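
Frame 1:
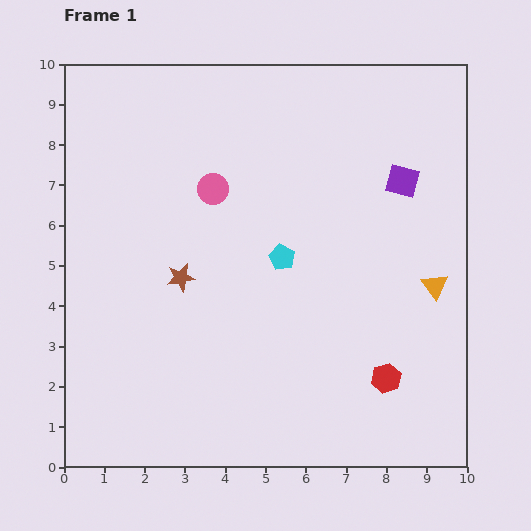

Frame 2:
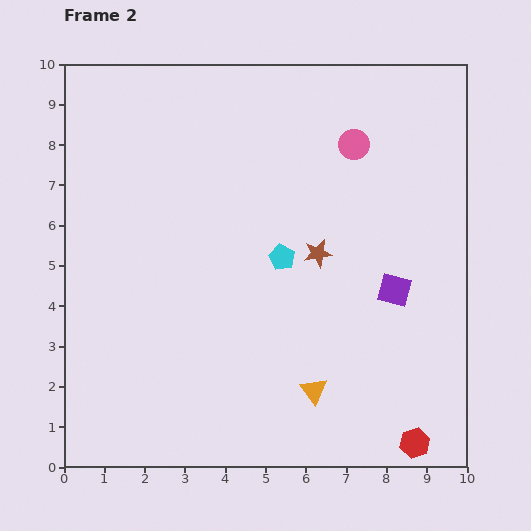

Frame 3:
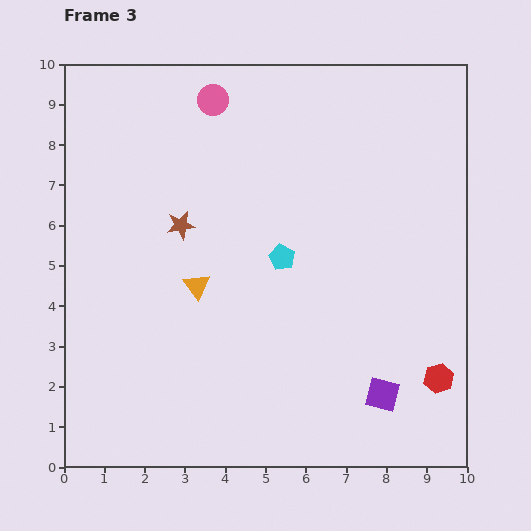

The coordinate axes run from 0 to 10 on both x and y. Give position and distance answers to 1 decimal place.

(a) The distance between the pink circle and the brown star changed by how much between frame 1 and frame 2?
+0.5

Distance in frame 1: 2.3. Distance in frame 2: 2.8.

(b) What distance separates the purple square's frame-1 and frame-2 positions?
2.7

The purple square moved from (8.4, 7.1) to (8.2, 4.4), a distance of √(0.2² + 2.7²) ≈ 2.7.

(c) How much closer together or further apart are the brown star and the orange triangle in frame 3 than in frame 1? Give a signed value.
-4.7

Distance in frame 1: 6.3. Distance in frame 3: 1.6.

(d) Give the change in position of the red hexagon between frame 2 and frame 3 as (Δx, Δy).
(0.6, 1.6)

The red hexagon was at (8.7, 0.6) in frame 2 and (9.3, 2.2) in frame 3.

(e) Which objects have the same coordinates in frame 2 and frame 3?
the cyan pentagon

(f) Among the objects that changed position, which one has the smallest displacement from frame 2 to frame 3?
the red hexagon

(moved 1.7)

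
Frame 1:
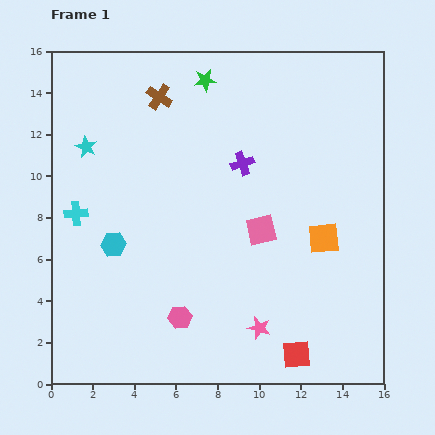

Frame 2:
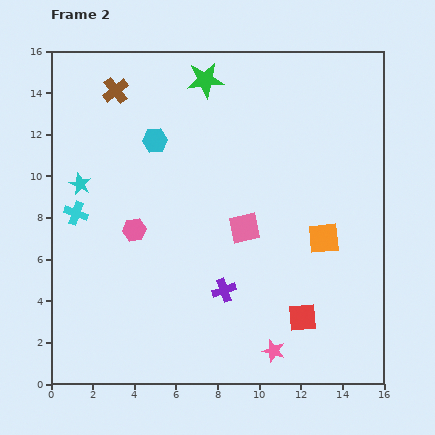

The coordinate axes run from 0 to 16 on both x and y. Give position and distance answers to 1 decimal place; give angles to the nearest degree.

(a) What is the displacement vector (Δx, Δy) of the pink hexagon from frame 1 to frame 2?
(-2.2, 4.2)

The pink hexagon was at (6.2, 3.2) in frame 1 and (4.0, 7.4) in frame 2.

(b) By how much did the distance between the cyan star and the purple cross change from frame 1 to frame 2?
+1.1

Distance in frame 1: 7.5. Distance in frame 2: 8.6.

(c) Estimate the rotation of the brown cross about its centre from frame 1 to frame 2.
19° clockwise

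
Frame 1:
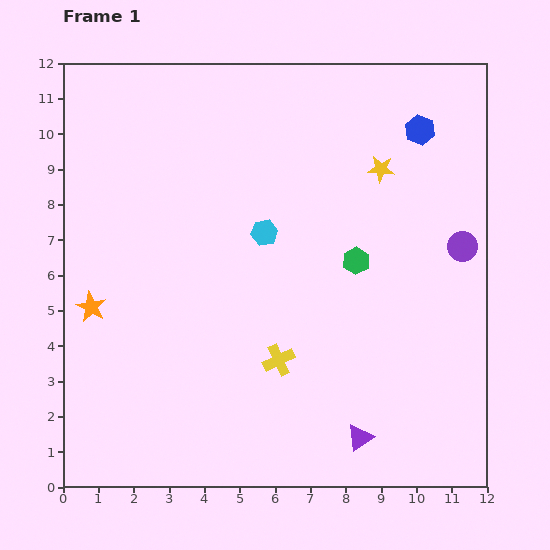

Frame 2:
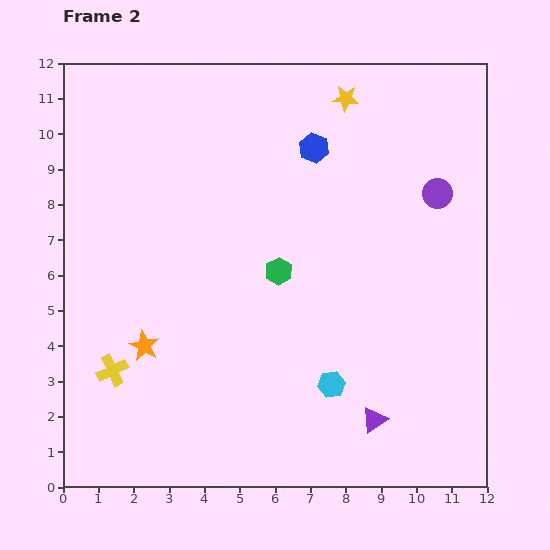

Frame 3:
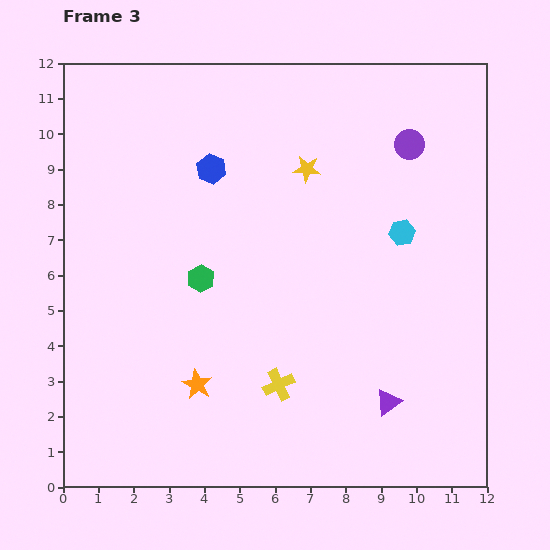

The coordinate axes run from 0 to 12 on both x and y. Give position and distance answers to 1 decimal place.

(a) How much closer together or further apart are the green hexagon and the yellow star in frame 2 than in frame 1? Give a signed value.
+2.6

Distance in frame 1: 2.7. Distance in frame 2: 5.3.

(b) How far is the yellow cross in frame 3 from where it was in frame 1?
0.7

The yellow cross moved from (6.1, 3.6) to (6.1, 2.9), a distance of √(0.0² + 0.7²) ≈ 0.7.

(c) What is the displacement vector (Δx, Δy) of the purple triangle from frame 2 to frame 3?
(0.4, 0.5)

The purple triangle was at (8.8, 1.9) in frame 2 and (9.2, 2.4) in frame 3.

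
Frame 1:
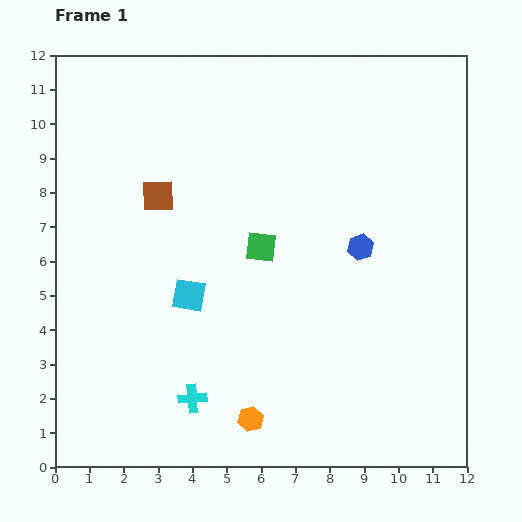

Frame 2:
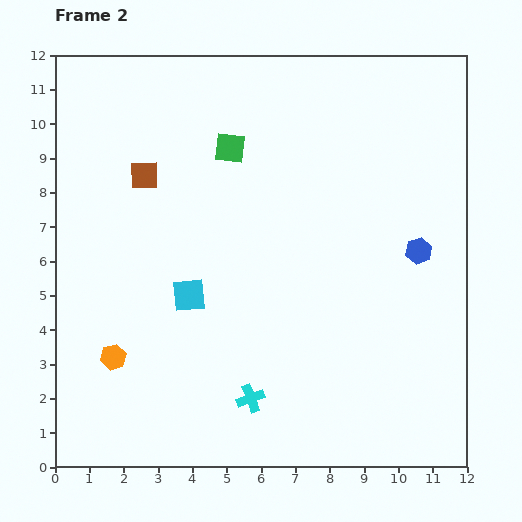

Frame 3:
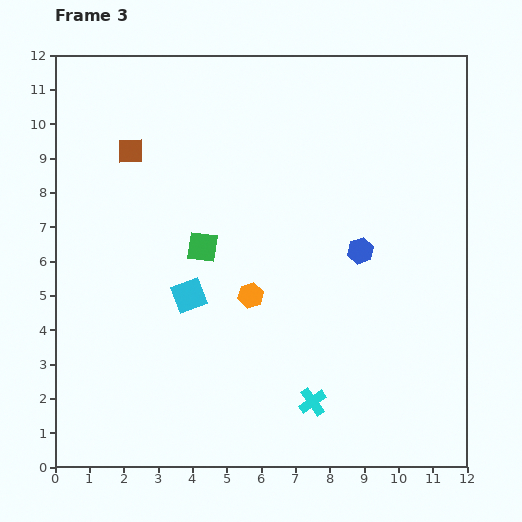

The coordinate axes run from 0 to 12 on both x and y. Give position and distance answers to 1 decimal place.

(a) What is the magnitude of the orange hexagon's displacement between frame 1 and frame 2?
4.4

The orange hexagon moved from (5.7, 1.4) to (1.7, 3.2), a distance of √(4.0² + 1.8²) ≈ 4.4.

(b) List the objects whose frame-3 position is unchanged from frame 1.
the cyan square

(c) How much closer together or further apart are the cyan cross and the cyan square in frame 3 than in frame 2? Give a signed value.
+1.3

Distance in frame 2: 3.5. Distance in frame 3: 4.8.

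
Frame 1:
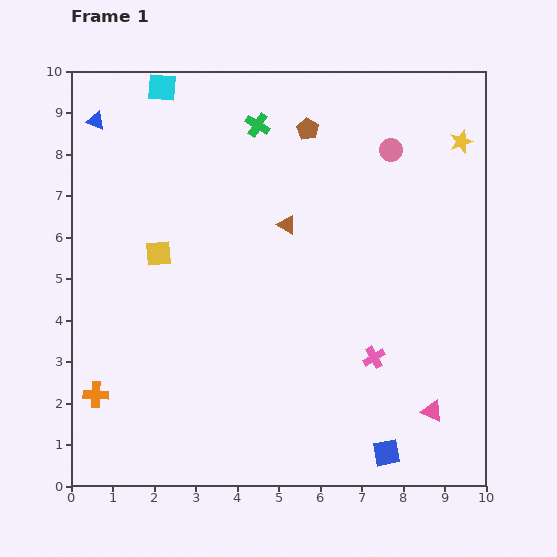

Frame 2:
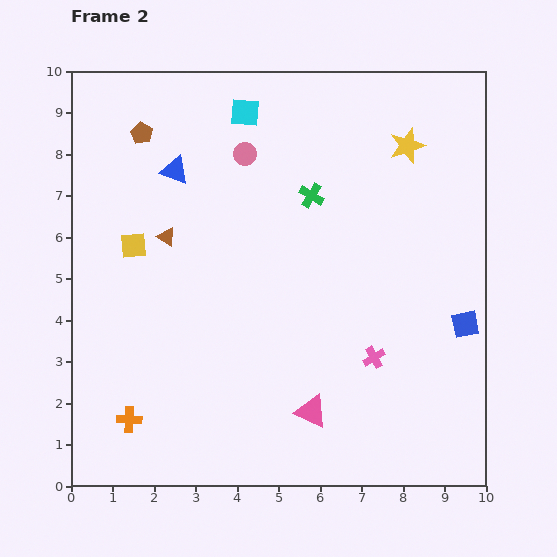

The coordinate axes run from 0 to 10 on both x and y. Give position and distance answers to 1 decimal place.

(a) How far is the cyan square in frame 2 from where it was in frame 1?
2.1

The cyan square moved from (2.2, 9.6) to (4.2, 9.0), a distance of √(2.0² + 0.6²) ≈ 2.1.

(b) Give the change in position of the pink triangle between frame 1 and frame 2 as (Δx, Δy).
(-2.9, 0.0)

The pink triangle was at (8.7, 1.8) in frame 1 and (5.8, 1.8) in frame 2.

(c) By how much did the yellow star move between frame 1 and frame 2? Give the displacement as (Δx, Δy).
(-1.3, -0.1)

The yellow star was at (9.4, 8.3) in frame 1 and (8.1, 8.2) in frame 2.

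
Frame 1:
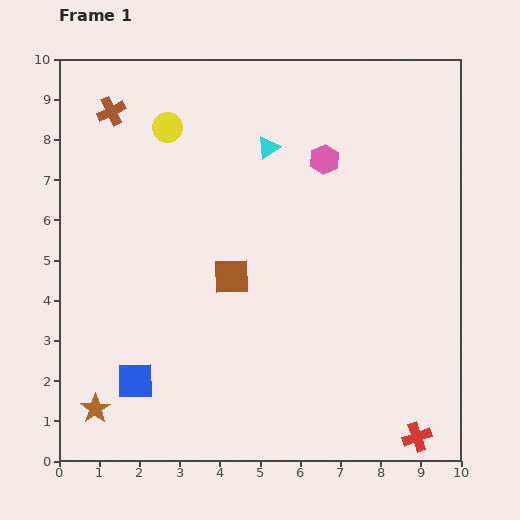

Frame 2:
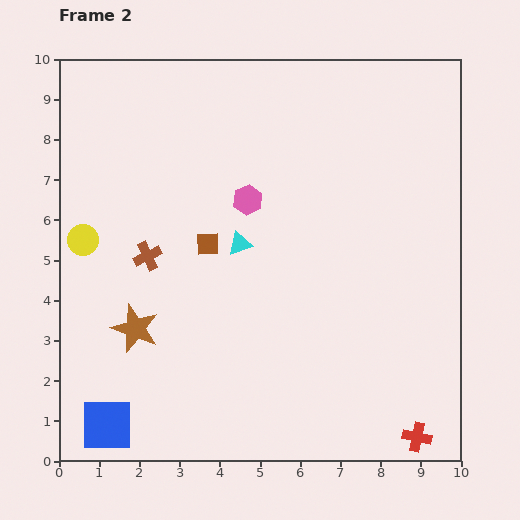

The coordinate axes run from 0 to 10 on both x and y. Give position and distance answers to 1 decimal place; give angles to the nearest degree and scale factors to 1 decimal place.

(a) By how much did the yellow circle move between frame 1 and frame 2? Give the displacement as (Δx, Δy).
(-2.1, -2.8)

The yellow circle was at (2.7, 8.3) in frame 1 and (0.6, 5.5) in frame 2.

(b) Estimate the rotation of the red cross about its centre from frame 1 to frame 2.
31° clockwise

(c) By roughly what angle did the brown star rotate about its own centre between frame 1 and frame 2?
18° counter-clockwise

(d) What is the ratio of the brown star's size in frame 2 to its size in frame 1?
1.6×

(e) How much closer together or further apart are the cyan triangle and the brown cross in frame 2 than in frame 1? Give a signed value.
-1.7

Distance in frame 1: 4.0. Distance in frame 2: 2.3.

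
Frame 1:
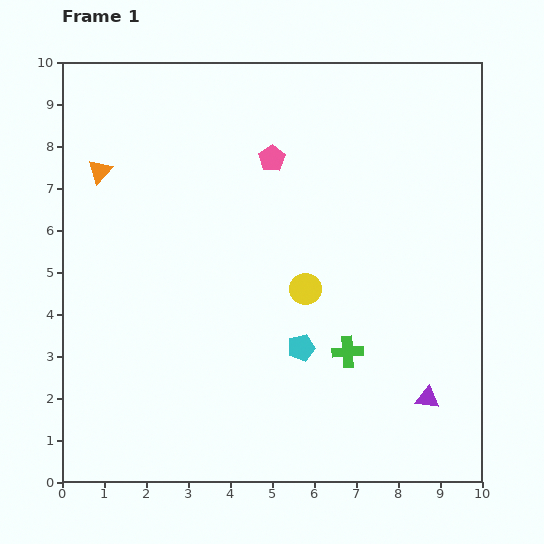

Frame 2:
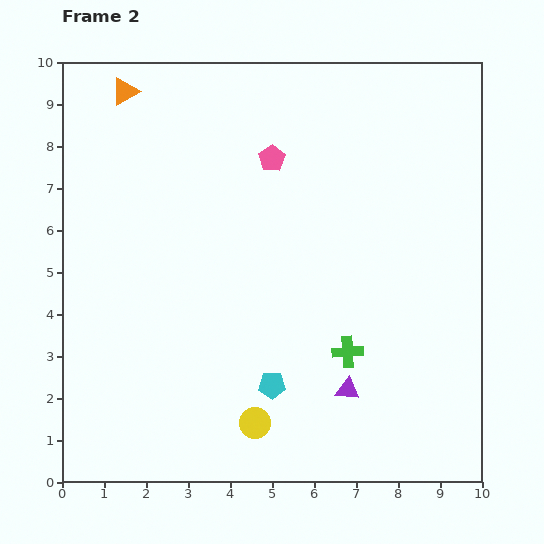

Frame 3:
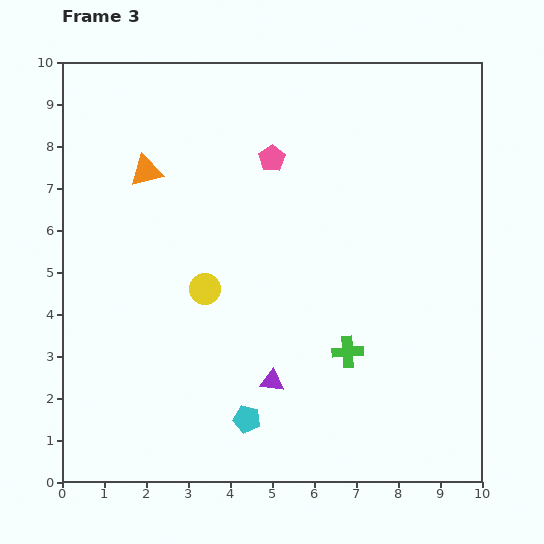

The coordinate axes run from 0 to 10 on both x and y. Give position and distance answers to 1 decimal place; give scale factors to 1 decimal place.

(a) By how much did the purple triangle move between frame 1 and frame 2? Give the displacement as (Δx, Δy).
(-1.9, 0.2)

The purple triangle was at (8.7, 2.0) in frame 1 and (6.8, 2.2) in frame 2.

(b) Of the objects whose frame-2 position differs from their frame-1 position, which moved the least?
the cyan pentagon

(moved 1.1)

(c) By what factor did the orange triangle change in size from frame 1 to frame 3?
1.3×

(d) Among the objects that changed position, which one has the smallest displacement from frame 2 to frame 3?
the cyan pentagon

(moved 1.0)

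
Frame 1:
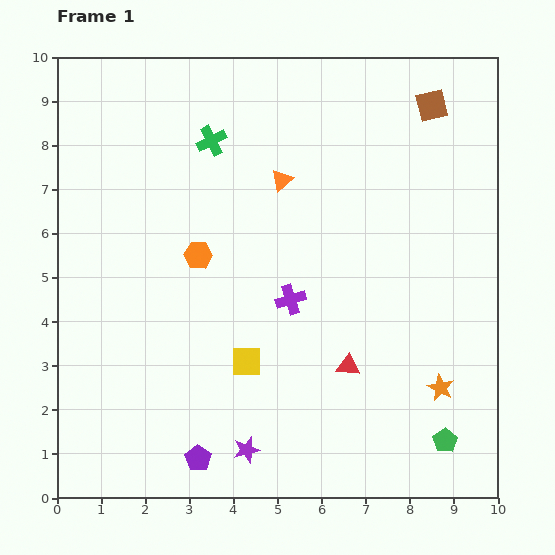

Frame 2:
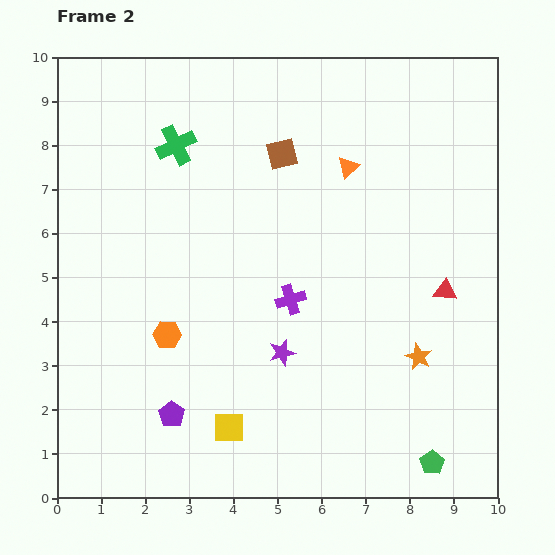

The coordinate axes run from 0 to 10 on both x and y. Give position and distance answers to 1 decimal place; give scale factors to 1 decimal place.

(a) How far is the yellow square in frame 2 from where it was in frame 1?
1.6

The yellow square moved from (4.3, 3.1) to (3.9, 1.6), a distance of √(0.4² + 1.5²) ≈ 1.6.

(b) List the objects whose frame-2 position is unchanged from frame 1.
the purple cross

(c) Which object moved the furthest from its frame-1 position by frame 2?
the brown square

(moved 3.6; next 2.8)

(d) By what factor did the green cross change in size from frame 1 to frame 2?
1.3×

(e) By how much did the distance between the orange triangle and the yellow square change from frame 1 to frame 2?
+2.3

Distance in frame 1: 4.2. Distance in frame 2: 6.5.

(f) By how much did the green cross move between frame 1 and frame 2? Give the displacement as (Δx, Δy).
(-0.8, -0.1)

The green cross was at (3.5, 8.1) in frame 1 and (2.7, 8.0) in frame 2.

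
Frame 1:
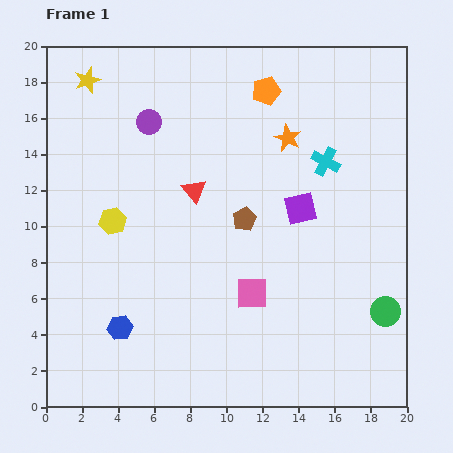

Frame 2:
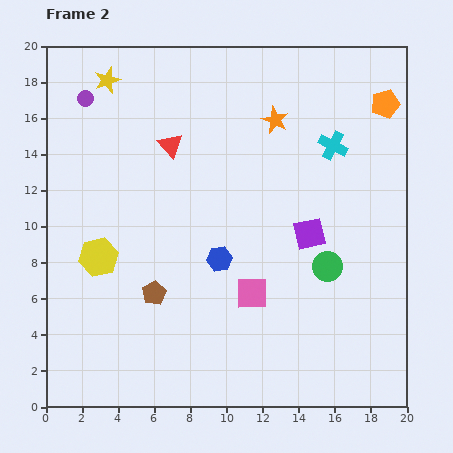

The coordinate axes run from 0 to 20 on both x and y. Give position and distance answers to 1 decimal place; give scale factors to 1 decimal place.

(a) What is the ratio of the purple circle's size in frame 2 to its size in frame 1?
0.6×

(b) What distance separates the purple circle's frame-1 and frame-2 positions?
3.7

The purple circle moved from (5.7, 15.8) to (2.2, 17.1), a distance of √(3.5² + 1.3²) ≈ 3.7.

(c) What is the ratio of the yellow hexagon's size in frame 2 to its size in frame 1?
1.4×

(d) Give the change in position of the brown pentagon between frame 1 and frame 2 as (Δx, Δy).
(-5.0, -4.1)

The brown pentagon was at (11.0, 10.4) in frame 1 and (6.0, 6.3) in frame 2.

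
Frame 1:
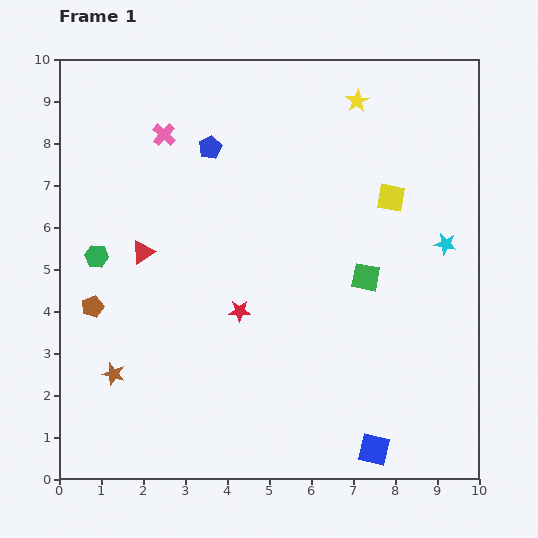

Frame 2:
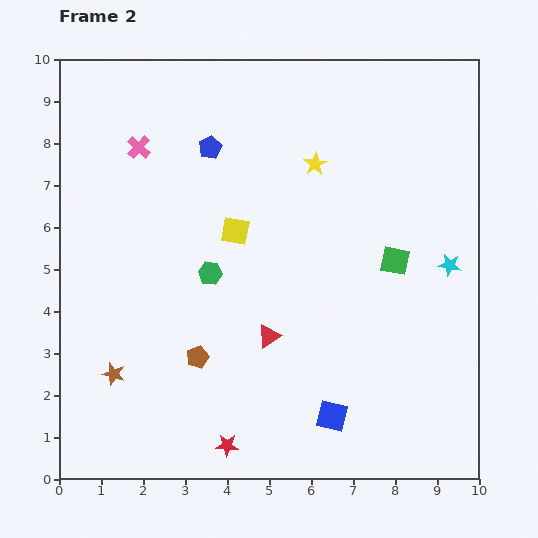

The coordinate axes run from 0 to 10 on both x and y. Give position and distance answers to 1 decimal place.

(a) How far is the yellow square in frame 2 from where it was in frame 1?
3.8

The yellow square moved from (7.9, 6.7) to (4.2, 5.9), a distance of √(3.7² + 0.8²) ≈ 3.8.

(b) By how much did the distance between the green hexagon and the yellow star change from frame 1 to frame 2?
-3.6

Distance in frame 1: 7.2. Distance in frame 2: 3.6.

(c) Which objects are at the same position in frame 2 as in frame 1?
the blue pentagon, the brown star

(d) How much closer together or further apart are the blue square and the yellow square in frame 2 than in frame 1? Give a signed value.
-1.0

Distance in frame 1: 6.0. Distance in frame 2: 5.0.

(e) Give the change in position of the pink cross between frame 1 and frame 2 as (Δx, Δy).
(-0.6, -0.3)

The pink cross was at (2.5, 8.2) in frame 1 and (1.9, 7.9) in frame 2.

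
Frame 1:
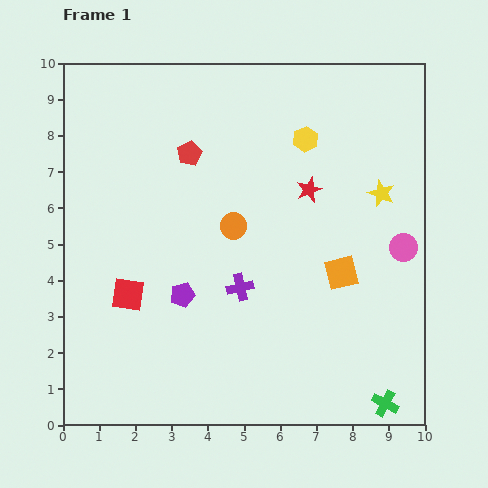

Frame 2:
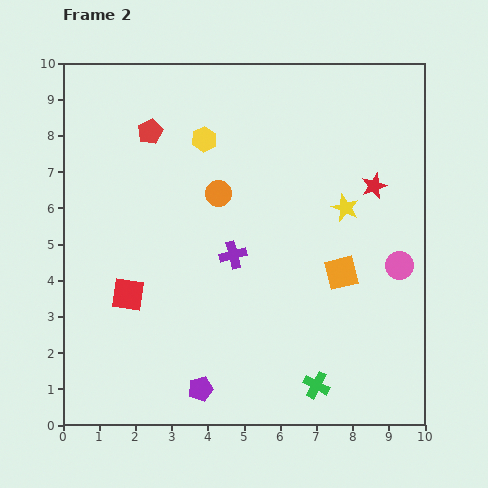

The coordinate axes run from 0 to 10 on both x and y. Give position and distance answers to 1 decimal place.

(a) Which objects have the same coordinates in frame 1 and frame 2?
the orange square, the red square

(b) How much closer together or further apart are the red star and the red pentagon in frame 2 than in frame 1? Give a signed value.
+3.0

Distance in frame 1: 3.4. Distance in frame 2: 6.4.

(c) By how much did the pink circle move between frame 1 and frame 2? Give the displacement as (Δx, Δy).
(-0.1, -0.5)

The pink circle was at (9.4, 4.9) in frame 1 and (9.3, 4.4) in frame 2.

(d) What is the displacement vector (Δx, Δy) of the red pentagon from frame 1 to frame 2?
(-1.1, 0.6)

The red pentagon was at (3.5, 7.5) in frame 1 and (2.4, 8.1) in frame 2.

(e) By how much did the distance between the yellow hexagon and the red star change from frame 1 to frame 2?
+3.5

Distance in frame 1: 1.4. Distance in frame 2: 4.9.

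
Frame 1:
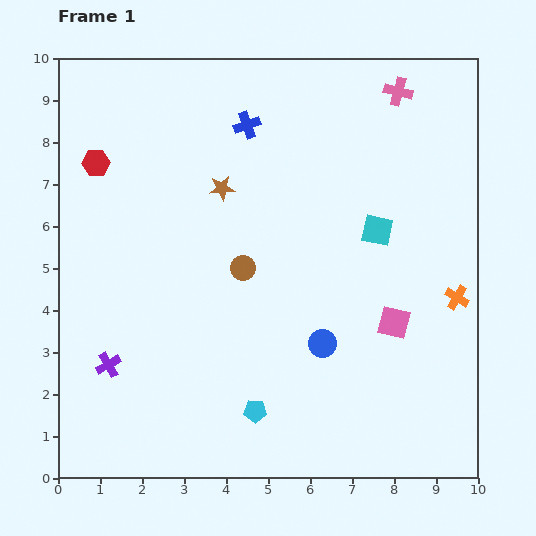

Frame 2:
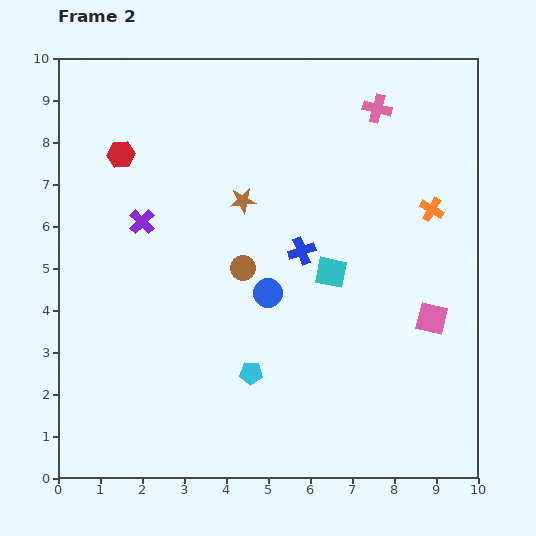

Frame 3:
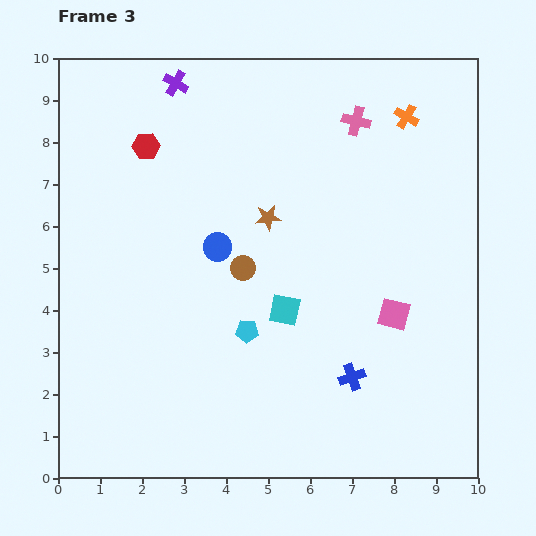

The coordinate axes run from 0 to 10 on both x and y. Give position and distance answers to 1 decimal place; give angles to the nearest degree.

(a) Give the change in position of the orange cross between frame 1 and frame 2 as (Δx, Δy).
(-0.6, 2.1)

The orange cross was at (9.5, 4.3) in frame 1 and (8.9, 6.4) in frame 2.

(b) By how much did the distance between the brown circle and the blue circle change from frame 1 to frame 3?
-1.8

Distance in frame 1: 2.6. Distance in frame 3: 0.8.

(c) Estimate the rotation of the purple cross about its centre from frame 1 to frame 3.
31° counter-clockwise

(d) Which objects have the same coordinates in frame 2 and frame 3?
the brown circle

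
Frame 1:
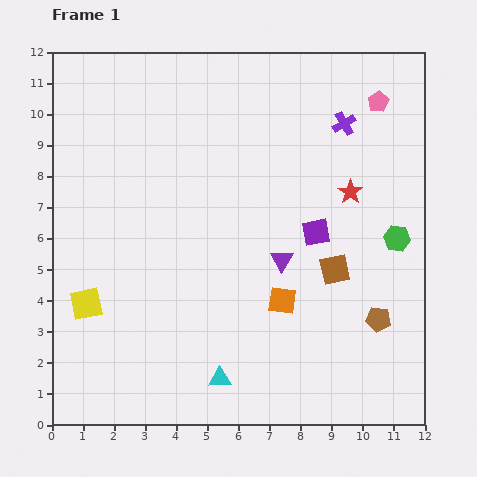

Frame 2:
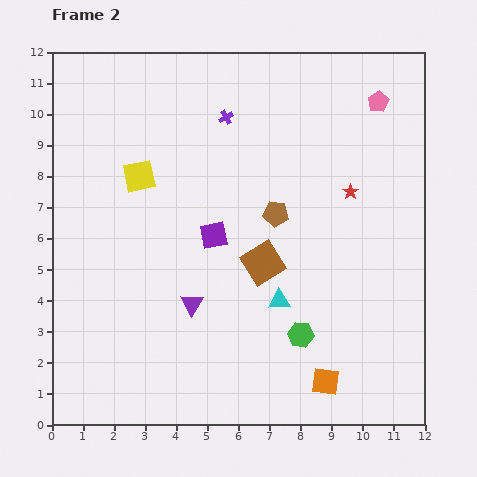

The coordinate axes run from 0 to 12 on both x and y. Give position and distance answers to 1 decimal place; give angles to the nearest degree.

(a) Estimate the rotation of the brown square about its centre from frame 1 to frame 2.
19° counter-clockwise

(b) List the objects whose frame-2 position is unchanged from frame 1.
the red star, the pink pentagon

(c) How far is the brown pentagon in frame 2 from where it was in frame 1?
4.7

The brown pentagon moved from (10.5, 3.4) to (7.2, 6.8), a distance of √(3.3² + 3.4²) ≈ 4.7.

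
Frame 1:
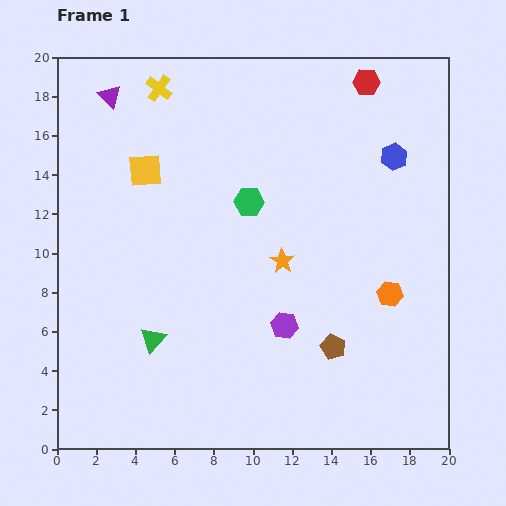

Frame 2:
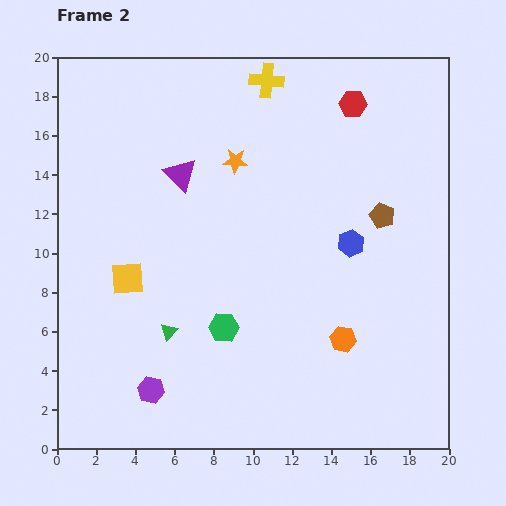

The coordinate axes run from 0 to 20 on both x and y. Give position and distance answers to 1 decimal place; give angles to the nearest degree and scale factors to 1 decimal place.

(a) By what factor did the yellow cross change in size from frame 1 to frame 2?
1.3×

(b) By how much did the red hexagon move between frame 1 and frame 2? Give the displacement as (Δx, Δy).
(-0.7, -1.1)

The red hexagon was at (15.8, 18.7) in frame 1 and (15.1, 17.6) in frame 2.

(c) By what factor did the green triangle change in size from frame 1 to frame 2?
0.6×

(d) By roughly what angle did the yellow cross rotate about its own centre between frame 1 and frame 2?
31° counter-clockwise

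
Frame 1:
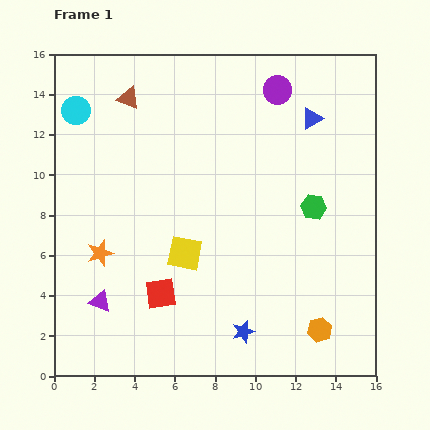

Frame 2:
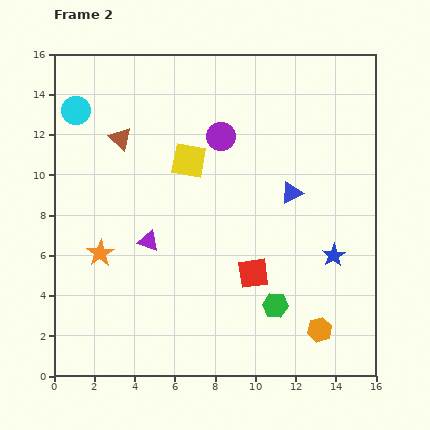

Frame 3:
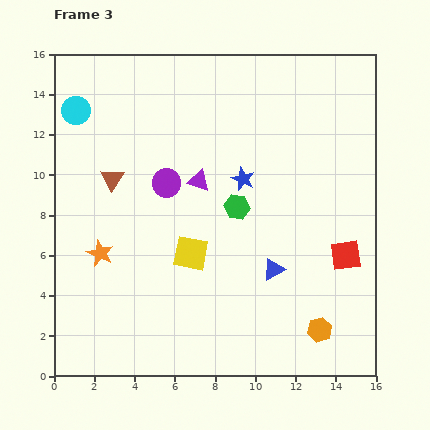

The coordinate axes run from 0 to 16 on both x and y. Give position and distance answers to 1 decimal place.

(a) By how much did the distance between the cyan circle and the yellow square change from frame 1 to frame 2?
-2.8

Distance in frame 1: 8.9. Distance in frame 2: 6.1.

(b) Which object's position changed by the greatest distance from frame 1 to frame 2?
the blue star

(moved 5.9; next 5.3)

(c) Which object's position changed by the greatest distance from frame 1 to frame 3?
the red square

(moved 9.4; next 7.7)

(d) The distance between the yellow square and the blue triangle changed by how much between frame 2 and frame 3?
-1.1

Distance in frame 2: 5.3. Distance in frame 3: 4.2.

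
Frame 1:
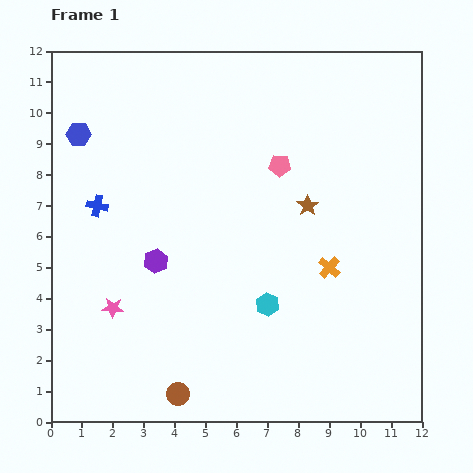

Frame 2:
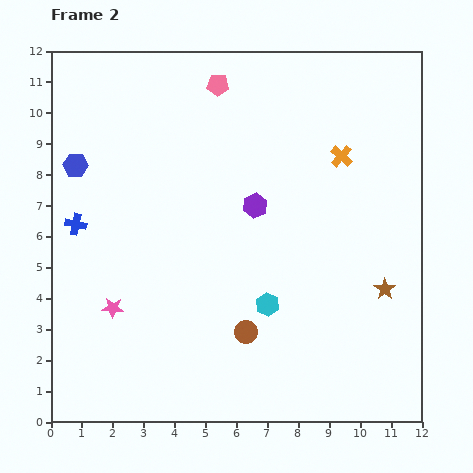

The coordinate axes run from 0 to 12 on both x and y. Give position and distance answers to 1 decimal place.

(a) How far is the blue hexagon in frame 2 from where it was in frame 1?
1.0

The blue hexagon moved from (0.9, 9.3) to (0.8, 8.3), a distance of √(0.1² + 1.0²) ≈ 1.0.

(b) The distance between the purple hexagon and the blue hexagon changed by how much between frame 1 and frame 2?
+1.1

Distance in frame 1: 4.8. Distance in frame 2: 5.9.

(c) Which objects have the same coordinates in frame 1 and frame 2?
the pink star, the cyan hexagon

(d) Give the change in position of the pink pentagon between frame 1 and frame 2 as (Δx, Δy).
(-2.0, 2.6)

The pink pentagon was at (7.4, 8.3) in frame 1 and (5.4, 10.9) in frame 2.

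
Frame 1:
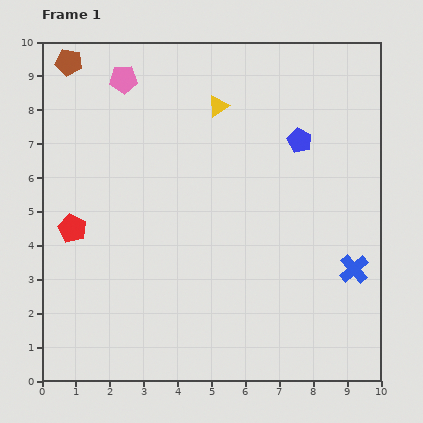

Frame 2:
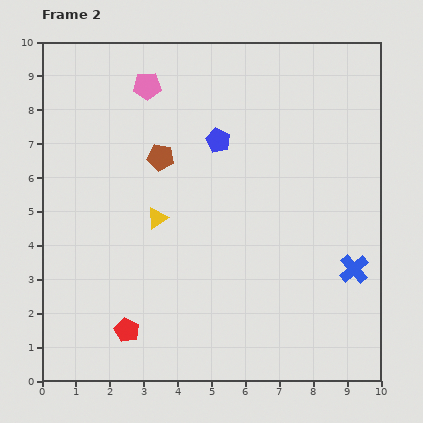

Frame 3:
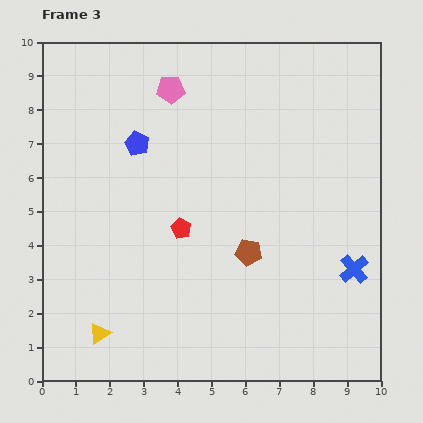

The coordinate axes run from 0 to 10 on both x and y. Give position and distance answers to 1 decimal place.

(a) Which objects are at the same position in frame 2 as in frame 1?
the blue cross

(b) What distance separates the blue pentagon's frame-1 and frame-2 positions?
2.4

The blue pentagon moved from (7.6, 7.1) to (5.2, 7.1), a distance of √(2.4² + 0.0²) ≈ 2.4.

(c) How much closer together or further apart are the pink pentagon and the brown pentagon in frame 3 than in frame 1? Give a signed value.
+3.6

Distance in frame 1: 1.7. Distance in frame 3: 5.3.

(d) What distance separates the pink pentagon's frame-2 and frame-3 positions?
0.7

The pink pentagon moved from (3.1, 8.7) to (3.8, 8.6), a distance of √(0.7² + 0.1²) ≈ 0.7.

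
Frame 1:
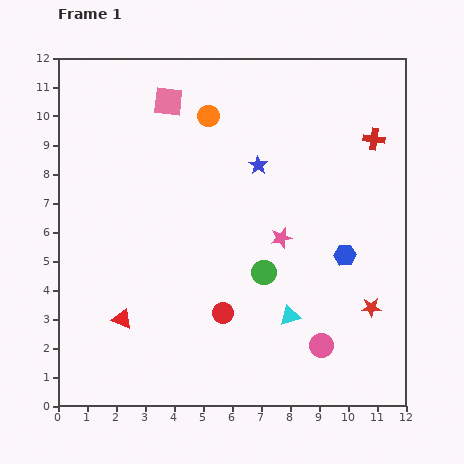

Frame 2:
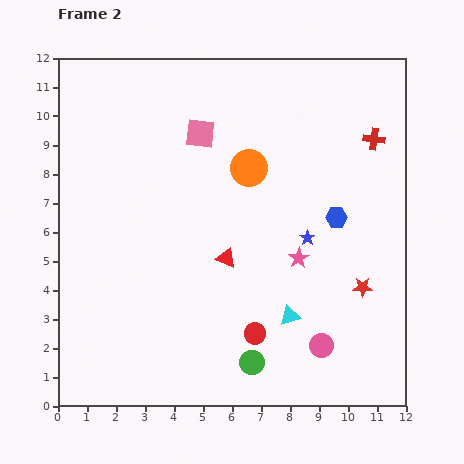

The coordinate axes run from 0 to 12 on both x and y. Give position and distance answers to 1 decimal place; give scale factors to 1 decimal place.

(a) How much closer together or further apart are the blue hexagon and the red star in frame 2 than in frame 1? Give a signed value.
+0.6

Distance in frame 1: 2.0. Distance in frame 2: 2.6.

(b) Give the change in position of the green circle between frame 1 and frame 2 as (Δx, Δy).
(-0.4, -3.1)

The green circle was at (7.1, 4.6) in frame 1 and (6.7, 1.5) in frame 2.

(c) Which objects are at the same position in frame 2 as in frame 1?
the cyan triangle, the red cross, the pink circle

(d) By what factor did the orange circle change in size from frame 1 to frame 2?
1.7×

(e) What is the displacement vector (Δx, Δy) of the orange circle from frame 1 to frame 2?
(1.4, -1.8)

The orange circle was at (5.2, 10.0) in frame 1 and (6.6, 8.2) in frame 2.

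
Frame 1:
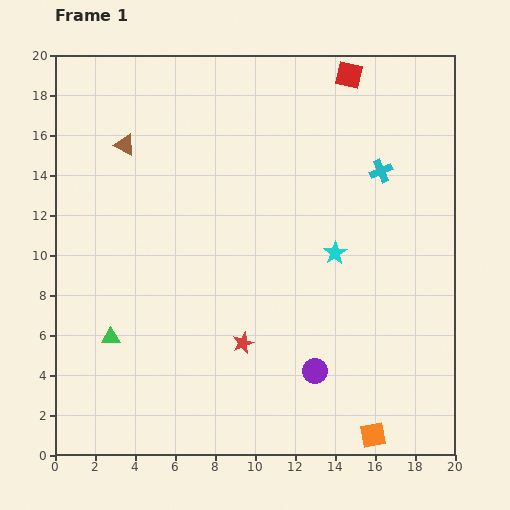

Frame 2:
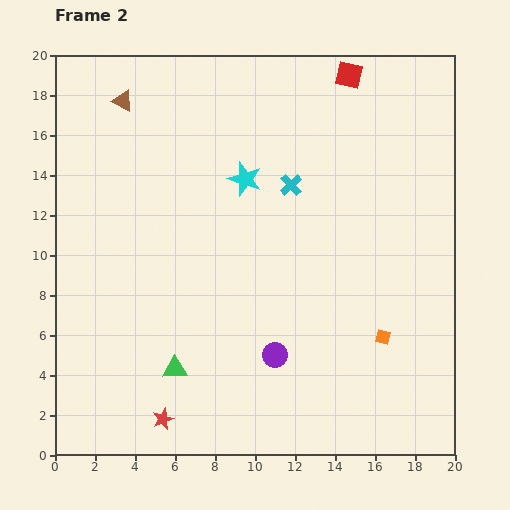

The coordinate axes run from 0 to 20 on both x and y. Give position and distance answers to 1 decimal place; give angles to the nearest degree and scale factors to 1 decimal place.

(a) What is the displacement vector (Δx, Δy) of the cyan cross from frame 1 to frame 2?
(-4.5, -0.7)

The cyan cross was at (16.3, 14.2) in frame 1 and (11.8, 13.5) in frame 2.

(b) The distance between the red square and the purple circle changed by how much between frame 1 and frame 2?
-0.4

Distance in frame 1: 14.9. Distance in frame 2: 14.5.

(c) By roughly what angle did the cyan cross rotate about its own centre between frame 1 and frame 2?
18° counter-clockwise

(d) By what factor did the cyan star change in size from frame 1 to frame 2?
1.4×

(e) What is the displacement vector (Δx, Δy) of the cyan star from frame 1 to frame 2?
(-4.5, 3.7)

The cyan star was at (14.0, 10.1) in frame 1 and (9.5, 13.8) in frame 2.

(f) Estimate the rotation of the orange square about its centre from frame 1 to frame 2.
27° clockwise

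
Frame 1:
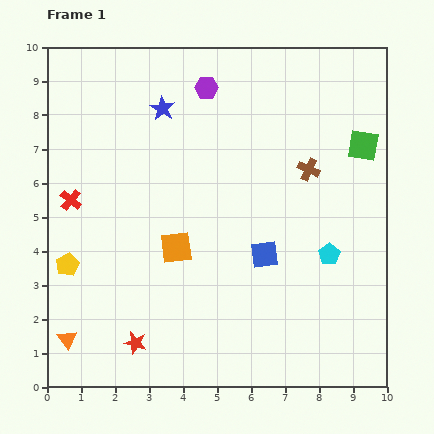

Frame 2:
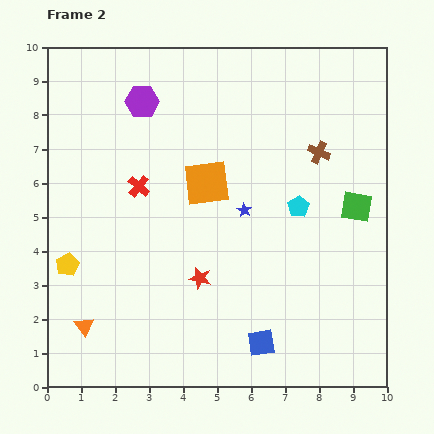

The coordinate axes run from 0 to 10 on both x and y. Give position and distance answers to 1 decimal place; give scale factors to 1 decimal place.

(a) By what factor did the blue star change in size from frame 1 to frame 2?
0.6×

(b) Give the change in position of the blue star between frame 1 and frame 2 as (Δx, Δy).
(2.4, -3.0)

The blue star was at (3.4, 8.2) in frame 1 and (5.8, 5.2) in frame 2.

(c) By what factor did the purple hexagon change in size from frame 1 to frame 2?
1.4×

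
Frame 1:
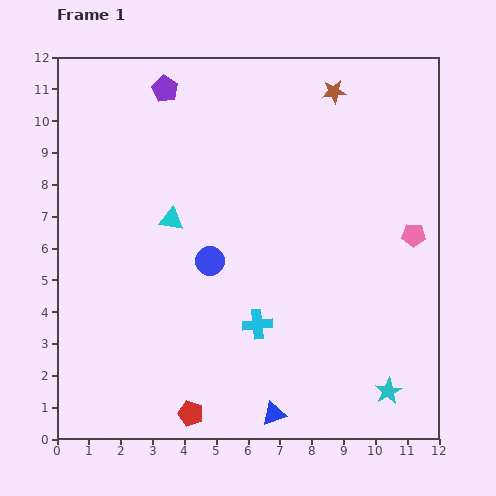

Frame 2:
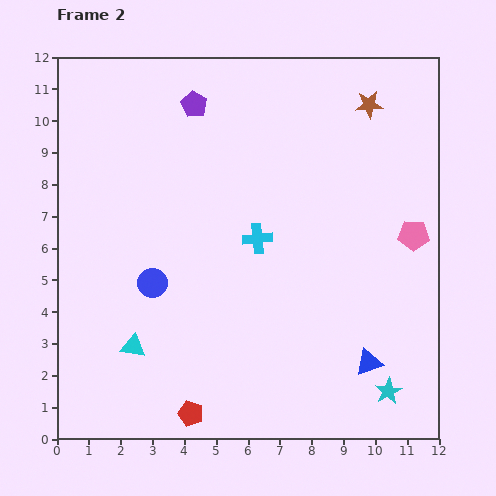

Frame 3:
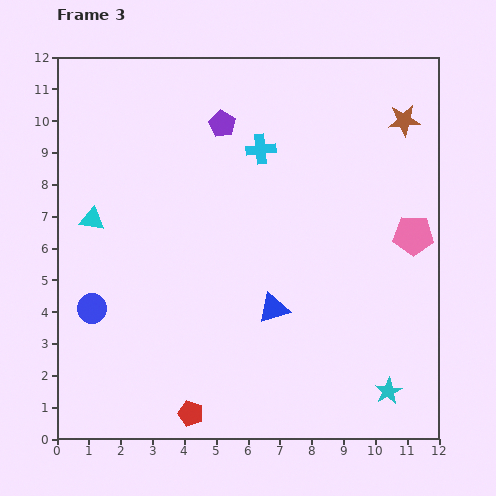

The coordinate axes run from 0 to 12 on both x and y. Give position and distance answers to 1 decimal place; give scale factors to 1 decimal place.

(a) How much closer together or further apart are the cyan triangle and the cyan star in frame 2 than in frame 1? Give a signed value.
-0.6

Distance in frame 1: 8.7. Distance in frame 2: 8.1.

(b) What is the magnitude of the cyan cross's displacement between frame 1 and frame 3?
5.5

The cyan cross moved from (6.3, 3.6) to (6.4, 9.1), a distance of √(0.1² + 5.5²) ≈ 5.5.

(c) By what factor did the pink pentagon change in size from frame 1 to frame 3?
1.7×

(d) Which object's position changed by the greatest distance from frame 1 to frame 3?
the cyan cross

(moved 5.5; next 4.0)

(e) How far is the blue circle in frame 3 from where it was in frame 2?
2.1

The blue circle moved from (3.0, 4.9) to (1.1, 4.1), a distance of √(1.9² + 0.8²) ≈ 2.1.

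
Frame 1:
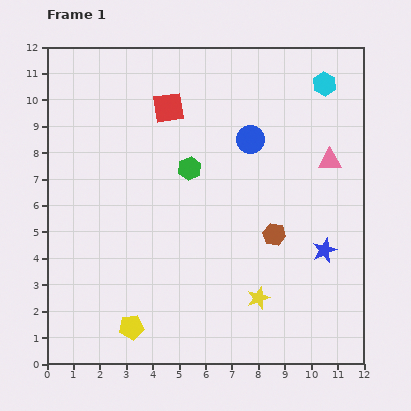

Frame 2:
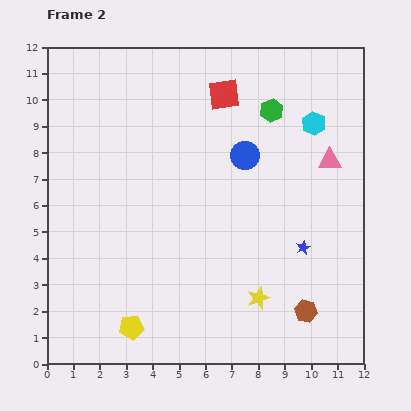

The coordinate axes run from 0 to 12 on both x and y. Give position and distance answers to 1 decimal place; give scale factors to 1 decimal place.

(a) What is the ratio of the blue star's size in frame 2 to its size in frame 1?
0.6×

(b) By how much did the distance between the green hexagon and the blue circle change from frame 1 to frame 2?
-0.5

Distance in frame 1: 2.5. Distance in frame 2: 2.0.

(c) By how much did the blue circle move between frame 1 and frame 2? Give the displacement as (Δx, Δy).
(-0.2, -0.6)

The blue circle was at (7.7, 8.5) in frame 1 and (7.5, 7.9) in frame 2.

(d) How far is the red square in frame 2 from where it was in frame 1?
2.2

The red square moved from (4.6, 9.7) to (6.7, 10.2), a distance of √(2.1² + 0.5²) ≈ 2.2.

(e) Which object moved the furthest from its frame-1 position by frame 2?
the green hexagon

(moved 3.8; next 3.1)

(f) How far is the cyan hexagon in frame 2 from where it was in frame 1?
1.6

The cyan hexagon moved from (10.5, 10.6) to (10.1, 9.1), a distance of √(0.4² + 1.5²) ≈ 1.6.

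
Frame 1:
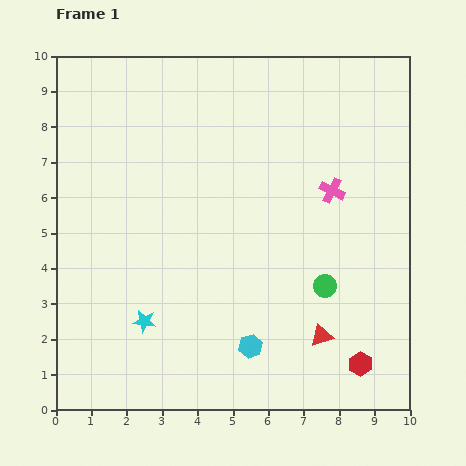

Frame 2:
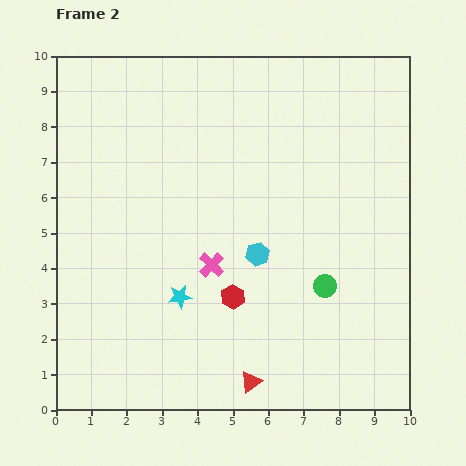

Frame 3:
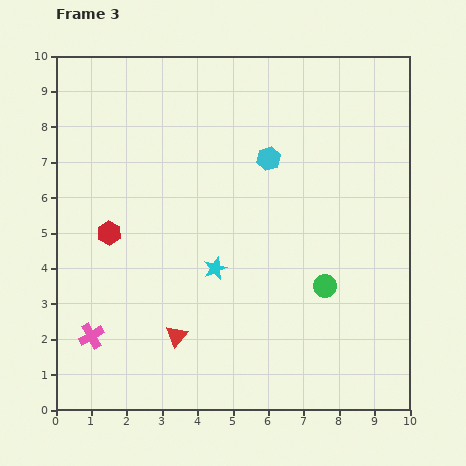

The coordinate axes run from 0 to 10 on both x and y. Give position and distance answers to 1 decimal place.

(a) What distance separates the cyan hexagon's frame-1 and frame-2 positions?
2.6

The cyan hexagon moved from (5.5, 1.8) to (5.7, 4.4), a distance of √(0.2² + 2.6²) ≈ 2.6.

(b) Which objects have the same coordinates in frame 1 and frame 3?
the green circle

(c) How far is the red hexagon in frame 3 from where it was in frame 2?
3.9

The red hexagon moved from (5.0, 3.2) to (1.5, 5.0), a distance of √(3.5² + 1.8²) ≈ 3.9.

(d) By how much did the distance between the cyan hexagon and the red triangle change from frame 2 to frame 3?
+2.0

Distance in frame 2: 3.6. Distance in frame 3: 5.6.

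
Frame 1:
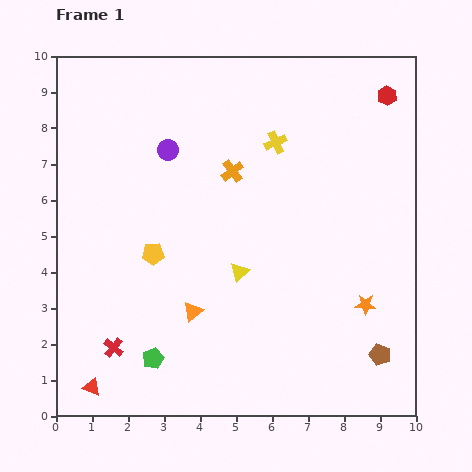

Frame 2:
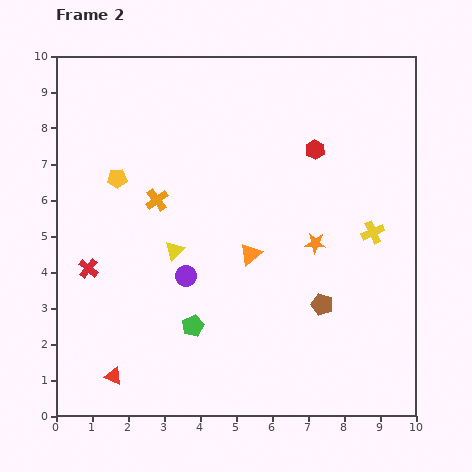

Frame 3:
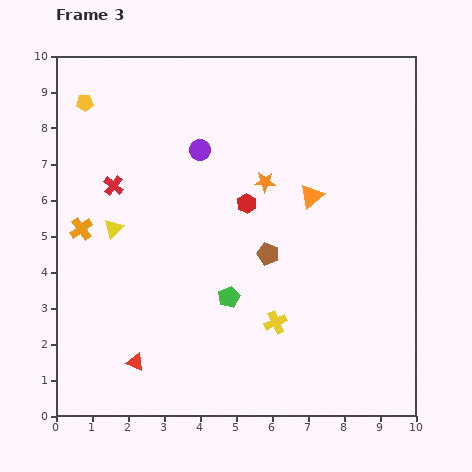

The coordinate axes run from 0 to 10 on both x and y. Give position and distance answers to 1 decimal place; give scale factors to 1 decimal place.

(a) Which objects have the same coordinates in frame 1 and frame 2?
none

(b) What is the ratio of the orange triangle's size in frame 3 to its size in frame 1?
1.3×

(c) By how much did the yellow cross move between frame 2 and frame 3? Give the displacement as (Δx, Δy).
(-2.7, -2.5)

The yellow cross was at (8.8, 5.1) in frame 2 and (6.1, 2.6) in frame 3.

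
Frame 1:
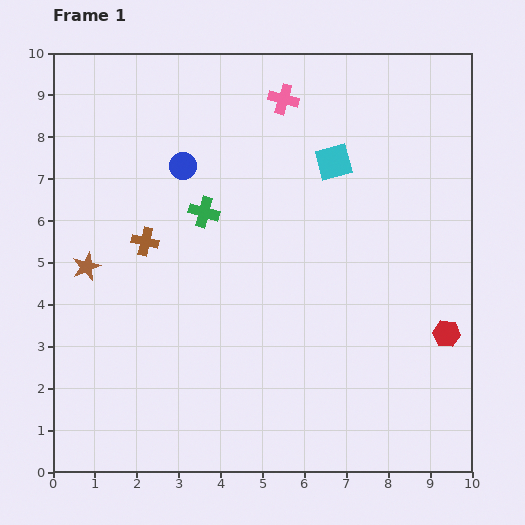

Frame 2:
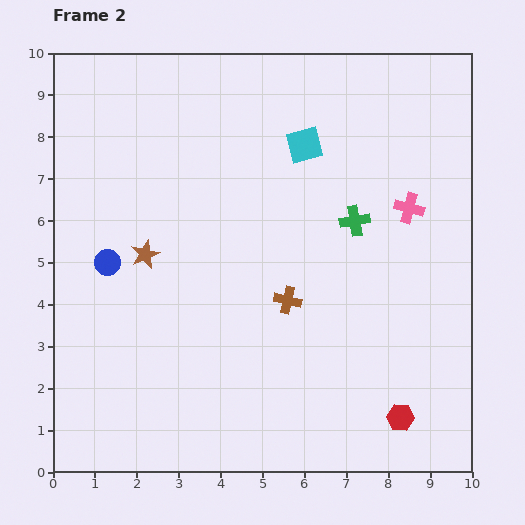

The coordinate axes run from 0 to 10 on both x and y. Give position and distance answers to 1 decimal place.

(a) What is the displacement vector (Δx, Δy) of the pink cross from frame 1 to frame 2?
(3.0, -2.6)

The pink cross was at (5.5, 8.9) in frame 1 and (8.5, 6.3) in frame 2.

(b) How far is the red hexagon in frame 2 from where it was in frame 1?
2.3

The red hexagon moved from (9.4, 3.3) to (8.3, 1.3), a distance of √(1.1² + 2.0²) ≈ 2.3.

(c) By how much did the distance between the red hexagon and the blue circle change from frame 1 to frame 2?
+0.4

Distance in frame 1: 7.5. Distance in frame 2: 7.9.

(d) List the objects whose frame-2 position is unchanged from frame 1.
none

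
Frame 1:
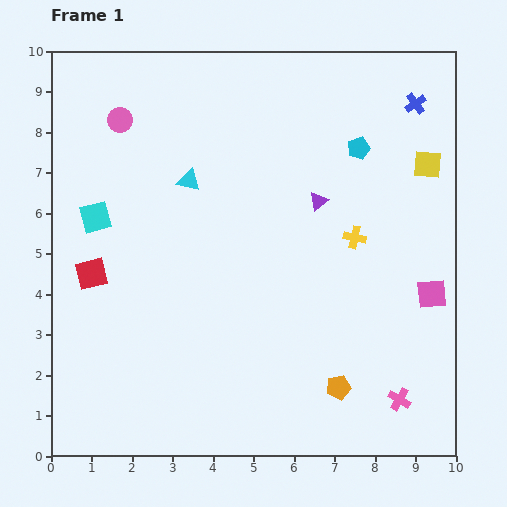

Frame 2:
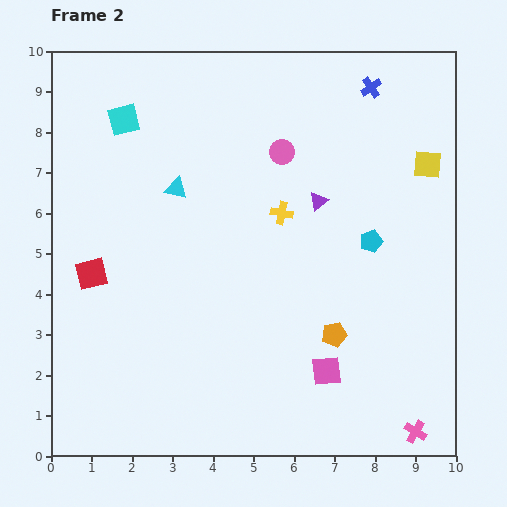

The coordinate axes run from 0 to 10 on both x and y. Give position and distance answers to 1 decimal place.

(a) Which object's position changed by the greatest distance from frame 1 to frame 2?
the pink circle

(moved 4.1; next 3.2)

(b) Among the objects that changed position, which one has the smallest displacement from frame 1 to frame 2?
the cyan triangle

(moved 0.4)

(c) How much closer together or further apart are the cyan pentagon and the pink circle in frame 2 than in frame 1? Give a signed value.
-2.8

Distance in frame 1: 5.9. Distance in frame 2: 3.1.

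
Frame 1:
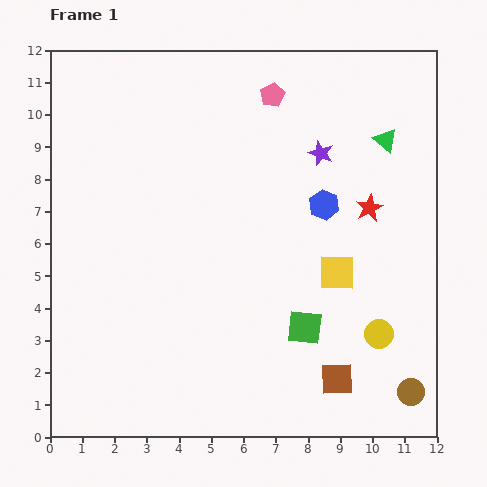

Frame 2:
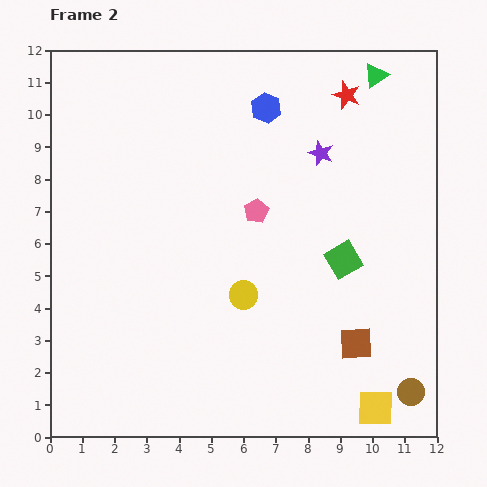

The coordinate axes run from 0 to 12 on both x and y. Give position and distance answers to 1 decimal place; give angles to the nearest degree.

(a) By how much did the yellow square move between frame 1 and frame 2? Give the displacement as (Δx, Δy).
(1.2, -4.2)

The yellow square was at (8.9, 5.1) in frame 1 and (10.1, 0.9) in frame 2.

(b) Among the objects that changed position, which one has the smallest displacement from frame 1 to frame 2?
the brown square

(moved 1.3)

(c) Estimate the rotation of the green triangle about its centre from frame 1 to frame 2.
46° clockwise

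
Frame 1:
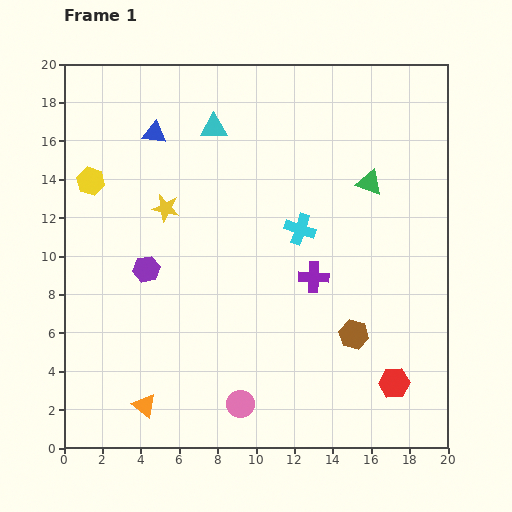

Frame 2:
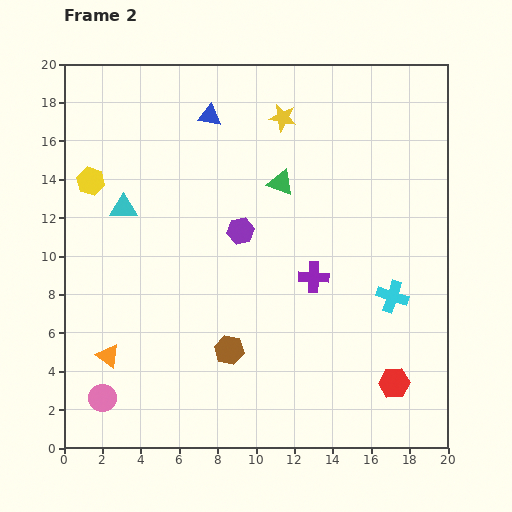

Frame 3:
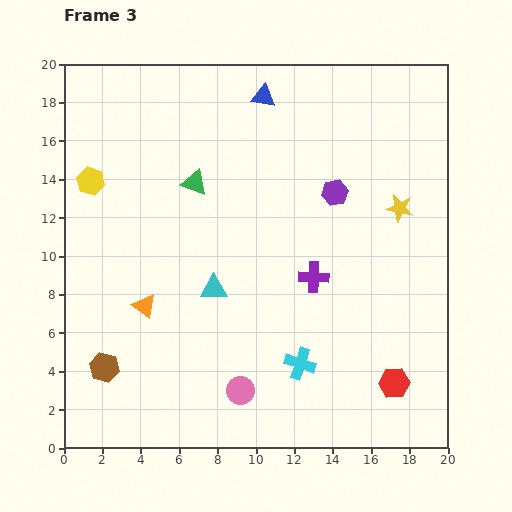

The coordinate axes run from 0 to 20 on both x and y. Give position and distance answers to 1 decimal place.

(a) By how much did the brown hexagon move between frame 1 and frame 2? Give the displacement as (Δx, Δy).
(-6.5, -0.8)

The brown hexagon was at (15.1, 5.9) in frame 1 and (8.6, 5.1) in frame 2.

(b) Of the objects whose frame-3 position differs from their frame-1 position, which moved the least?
the pink circle

(moved 0.7)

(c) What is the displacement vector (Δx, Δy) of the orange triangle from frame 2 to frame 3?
(1.9, 2.6)

The orange triangle was at (2.3, 4.8) in frame 2 and (4.2, 7.4) in frame 3.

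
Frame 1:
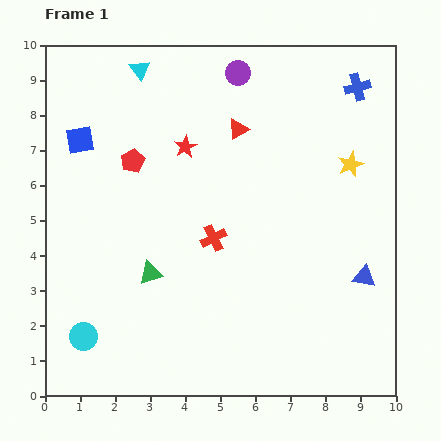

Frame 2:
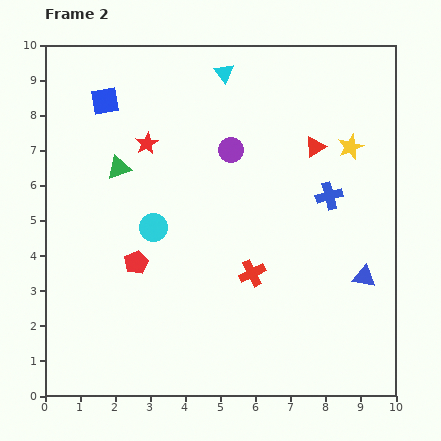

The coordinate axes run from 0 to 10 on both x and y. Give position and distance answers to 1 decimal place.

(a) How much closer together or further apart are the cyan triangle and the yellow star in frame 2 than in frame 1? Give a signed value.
-2.4

Distance in frame 1: 6.6. Distance in frame 2: 4.2.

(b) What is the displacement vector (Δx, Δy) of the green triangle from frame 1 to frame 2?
(-0.9, 3.0)

The green triangle was at (3.0, 3.5) in frame 1 and (2.1, 6.5) in frame 2.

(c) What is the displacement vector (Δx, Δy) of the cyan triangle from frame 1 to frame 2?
(2.4, -0.1)

The cyan triangle was at (2.7, 9.3) in frame 1 and (5.1, 9.2) in frame 2.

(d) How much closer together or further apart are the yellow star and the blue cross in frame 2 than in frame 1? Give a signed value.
-0.7

Distance in frame 1: 2.2. Distance in frame 2: 1.5.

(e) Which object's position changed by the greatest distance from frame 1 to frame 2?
the cyan circle

(moved 3.7; next 3.2)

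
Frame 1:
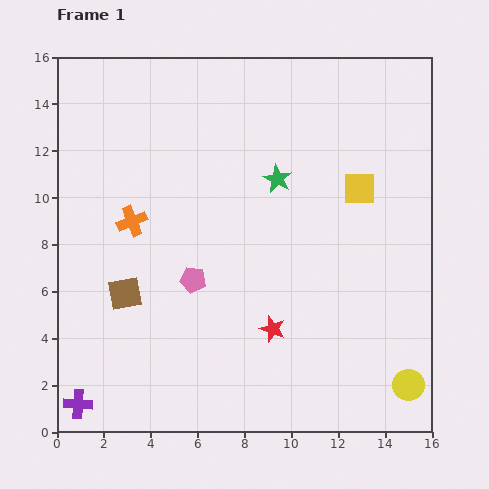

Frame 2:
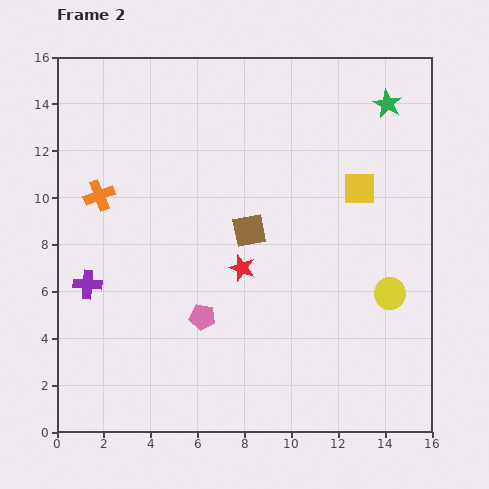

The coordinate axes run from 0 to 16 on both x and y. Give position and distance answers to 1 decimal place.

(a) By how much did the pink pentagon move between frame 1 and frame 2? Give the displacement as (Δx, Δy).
(0.4, -1.6)

The pink pentagon was at (5.8, 6.5) in frame 1 and (6.2, 4.9) in frame 2.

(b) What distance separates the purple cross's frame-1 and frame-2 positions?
5.1

The purple cross moved from (0.9, 1.2) to (1.3, 6.3), a distance of √(0.4² + 5.1²) ≈ 5.1.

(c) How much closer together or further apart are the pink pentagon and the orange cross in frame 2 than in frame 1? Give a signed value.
+3.2

Distance in frame 1: 3.6. Distance in frame 2: 6.8.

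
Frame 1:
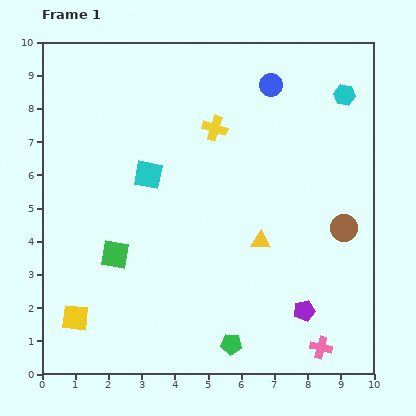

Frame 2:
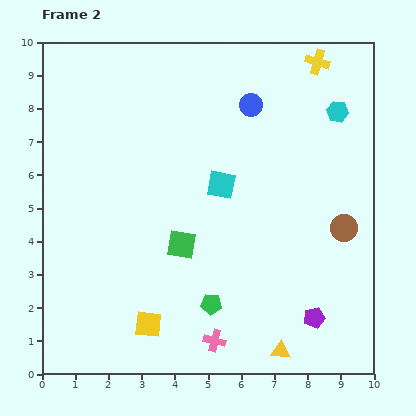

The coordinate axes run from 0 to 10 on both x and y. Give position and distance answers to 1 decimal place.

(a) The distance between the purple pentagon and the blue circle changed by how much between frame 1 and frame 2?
-0.2

Distance in frame 1: 6.9. Distance in frame 2: 6.7.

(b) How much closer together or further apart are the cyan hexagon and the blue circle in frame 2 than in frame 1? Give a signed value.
+0.4

Distance in frame 1: 2.2. Distance in frame 2: 2.6.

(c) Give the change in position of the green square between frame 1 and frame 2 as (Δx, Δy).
(2.0, 0.3)

The green square was at (2.2, 3.6) in frame 1 and (4.2, 3.9) in frame 2.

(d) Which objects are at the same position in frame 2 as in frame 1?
the brown circle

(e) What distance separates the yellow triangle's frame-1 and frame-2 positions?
3.4

The yellow triangle moved from (6.6, 4.0) to (7.2, 0.7), a distance of √(0.6² + 3.3²) ≈ 3.4.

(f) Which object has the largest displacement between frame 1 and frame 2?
the yellow cross

(moved 3.7; next 3.4)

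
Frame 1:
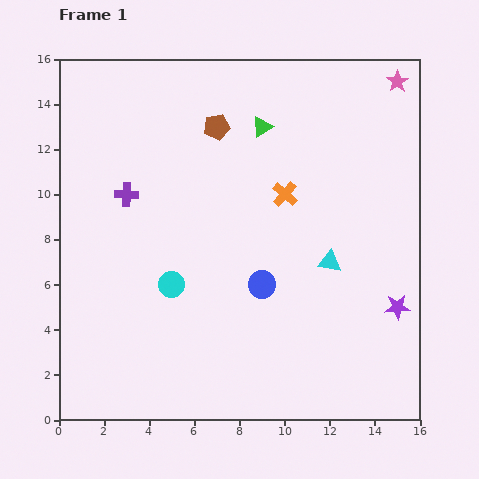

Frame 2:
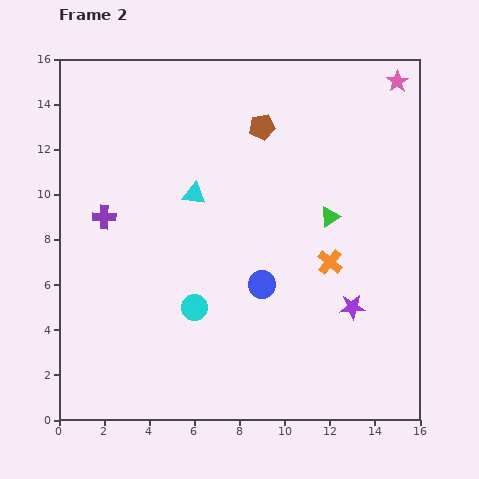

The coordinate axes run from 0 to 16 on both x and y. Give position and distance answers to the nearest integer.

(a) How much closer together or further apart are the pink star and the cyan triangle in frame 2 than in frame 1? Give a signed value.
+1

Distance in frame 1: 9. Distance in frame 2: 10.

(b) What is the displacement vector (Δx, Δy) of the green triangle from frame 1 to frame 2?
(3, -4)

The green triangle was at (9, 13) in frame 1 and (12, 9) in frame 2.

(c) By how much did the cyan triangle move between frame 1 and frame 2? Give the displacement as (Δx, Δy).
(-6, 3)

The cyan triangle was at (12, 7) in frame 1 and (6, 10) in frame 2.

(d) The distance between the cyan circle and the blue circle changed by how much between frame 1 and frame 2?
-1

Distance in frame 1: 4. Distance in frame 2: 3.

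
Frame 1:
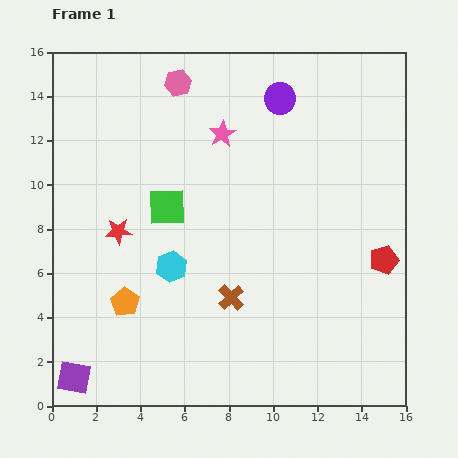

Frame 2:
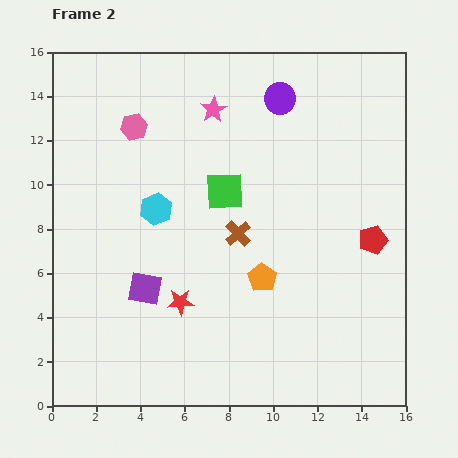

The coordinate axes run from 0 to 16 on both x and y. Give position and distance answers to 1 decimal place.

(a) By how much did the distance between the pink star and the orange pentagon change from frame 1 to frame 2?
-0.9

Distance in frame 1: 8.8. Distance in frame 2: 7.9.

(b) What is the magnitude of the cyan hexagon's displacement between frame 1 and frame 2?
2.7

The cyan hexagon moved from (5.4, 6.3) to (4.7, 8.9), a distance of √(0.7² + 2.6²) ≈ 2.7.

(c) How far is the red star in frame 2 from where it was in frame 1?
4.3

The red star moved from (3.0, 7.9) to (5.8, 4.7), a distance of √(2.8² + 3.2²) ≈ 4.3.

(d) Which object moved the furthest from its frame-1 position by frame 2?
the orange pentagon

(moved 6.3; next 5.1)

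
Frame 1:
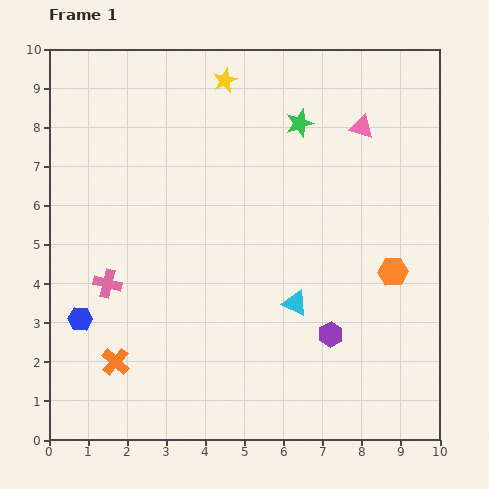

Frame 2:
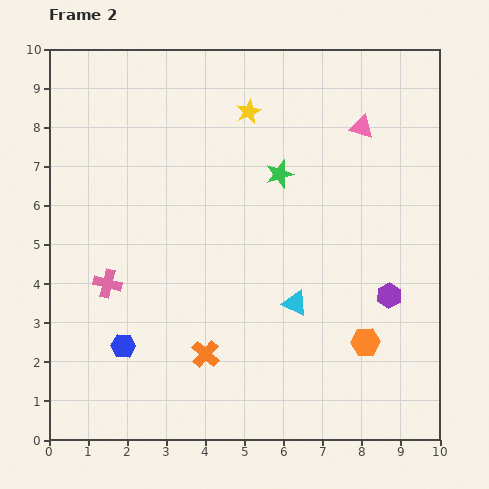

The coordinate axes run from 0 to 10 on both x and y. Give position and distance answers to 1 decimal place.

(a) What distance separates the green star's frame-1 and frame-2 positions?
1.4

The green star moved from (6.4, 8.1) to (5.9, 6.8), a distance of √(0.5² + 1.3²) ≈ 1.4.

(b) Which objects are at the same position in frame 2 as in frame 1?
the pink triangle, the cyan triangle, the pink cross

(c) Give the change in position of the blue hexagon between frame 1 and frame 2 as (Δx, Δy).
(1.1, -0.7)

The blue hexagon was at (0.8, 3.1) in frame 1 and (1.9, 2.4) in frame 2.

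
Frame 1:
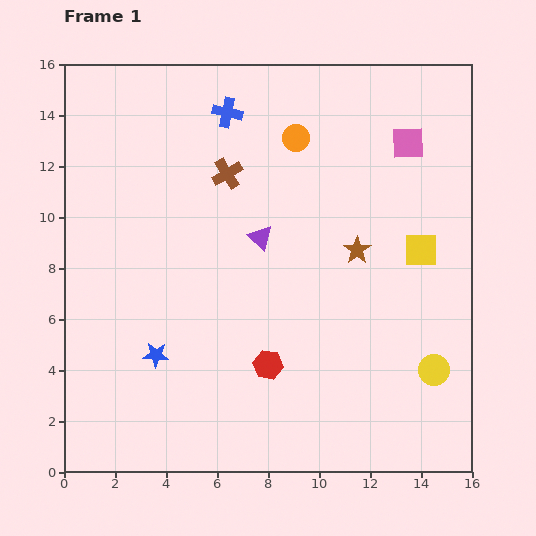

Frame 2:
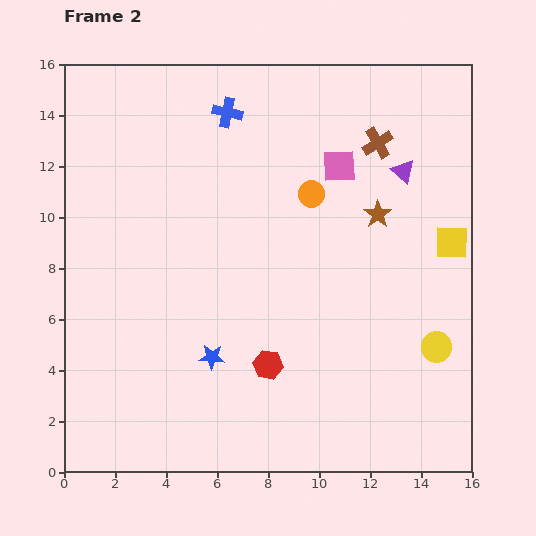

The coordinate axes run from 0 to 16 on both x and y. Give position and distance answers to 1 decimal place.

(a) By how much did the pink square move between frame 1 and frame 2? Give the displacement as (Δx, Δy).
(-2.7, -0.9)

The pink square was at (13.5, 12.9) in frame 1 and (10.8, 12.0) in frame 2.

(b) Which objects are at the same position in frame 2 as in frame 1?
the red hexagon, the blue cross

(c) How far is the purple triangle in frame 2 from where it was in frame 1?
6.2

The purple triangle moved from (7.7, 9.2) to (13.3, 11.8), a distance of √(5.6² + 2.6²) ≈ 6.2.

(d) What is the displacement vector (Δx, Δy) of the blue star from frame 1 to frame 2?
(2.2, -0.1)

The blue star was at (3.6, 4.6) in frame 1 and (5.8, 4.5) in frame 2.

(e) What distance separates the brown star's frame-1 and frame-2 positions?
1.6

The brown star moved from (11.5, 8.7) to (12.3, 10.1), a distance of √(0.8² + 1.4²) ≈ 1.6.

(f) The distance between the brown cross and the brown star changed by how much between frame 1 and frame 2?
-3.1

Distance in frame 1: 5.9. Distance in frame 2: 2.8.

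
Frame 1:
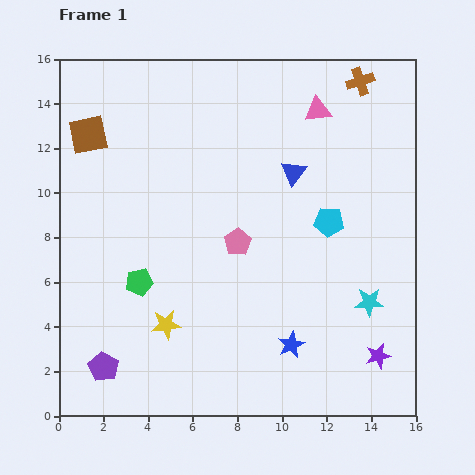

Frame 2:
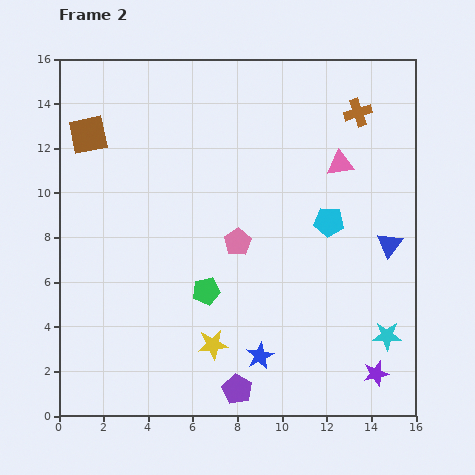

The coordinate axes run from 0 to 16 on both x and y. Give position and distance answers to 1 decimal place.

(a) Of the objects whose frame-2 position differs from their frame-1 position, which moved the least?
the purple star

(moved 0.8)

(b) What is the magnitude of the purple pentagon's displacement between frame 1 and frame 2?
6.1

The purple pentagon moved from (2.0, 2.2) to (8.0, 1.2), a distance of √(6.0² + 1.0²) ≈ 6.1.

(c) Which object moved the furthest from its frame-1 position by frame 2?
the purple pentagon

(moved 6.1; next 5.4)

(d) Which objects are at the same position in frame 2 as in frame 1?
the brown square, the pink pentagon, the cyan pentagon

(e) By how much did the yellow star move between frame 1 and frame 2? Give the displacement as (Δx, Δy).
(2.1, -0.9)

The yellow star was at (4.8, 4.1) in frame 1 and (6.9, 3.2) in frame 2.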